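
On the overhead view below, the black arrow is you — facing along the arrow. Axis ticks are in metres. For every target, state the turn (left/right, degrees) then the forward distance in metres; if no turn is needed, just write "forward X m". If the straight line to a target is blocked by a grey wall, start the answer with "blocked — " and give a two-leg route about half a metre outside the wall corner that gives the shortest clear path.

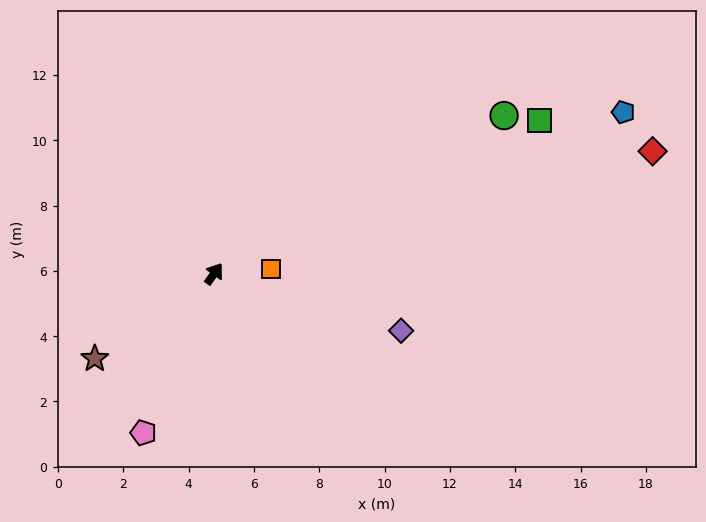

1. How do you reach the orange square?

turn right 50°, forward 1.8 m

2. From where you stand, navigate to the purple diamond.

turn right 71°, forward 6.0 m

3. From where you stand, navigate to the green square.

turn right 29°, forward 11.0 m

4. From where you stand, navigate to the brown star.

turn left 161°, forward 4.5 m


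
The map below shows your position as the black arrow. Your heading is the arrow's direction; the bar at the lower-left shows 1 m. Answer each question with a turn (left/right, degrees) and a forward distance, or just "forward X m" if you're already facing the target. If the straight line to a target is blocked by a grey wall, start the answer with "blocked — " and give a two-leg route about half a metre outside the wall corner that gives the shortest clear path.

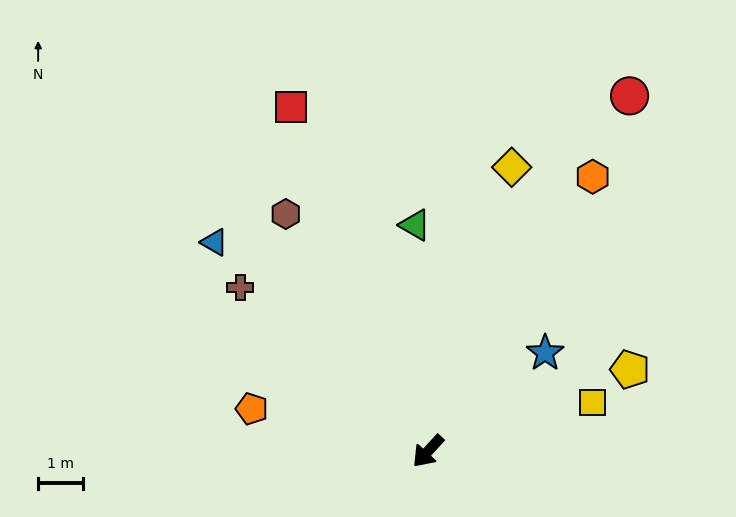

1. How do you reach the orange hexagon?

turn right 168°, forward 7.1 m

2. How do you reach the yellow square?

turn left 149°, forward 3.8 m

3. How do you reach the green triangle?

turn right 134°, forward 5.0 m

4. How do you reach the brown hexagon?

turn right 107°, forward 6.1 m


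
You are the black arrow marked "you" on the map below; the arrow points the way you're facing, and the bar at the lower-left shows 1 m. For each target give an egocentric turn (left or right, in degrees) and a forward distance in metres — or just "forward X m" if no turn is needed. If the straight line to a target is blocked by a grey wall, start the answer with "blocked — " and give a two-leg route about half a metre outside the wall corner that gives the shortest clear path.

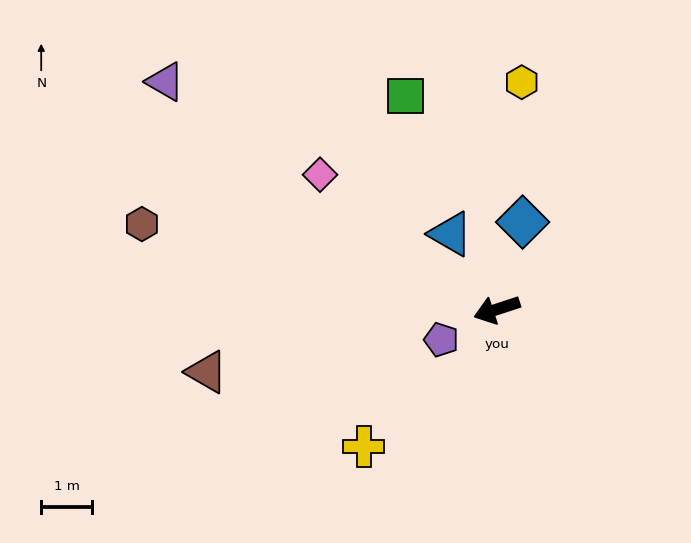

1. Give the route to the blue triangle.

turn right 77°, forward 1.7 m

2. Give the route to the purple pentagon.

turn left 10°, forward 1.2 m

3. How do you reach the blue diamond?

turn right 125°, forward 1.8 m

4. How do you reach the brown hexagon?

turn right 32°, forward 7.2 m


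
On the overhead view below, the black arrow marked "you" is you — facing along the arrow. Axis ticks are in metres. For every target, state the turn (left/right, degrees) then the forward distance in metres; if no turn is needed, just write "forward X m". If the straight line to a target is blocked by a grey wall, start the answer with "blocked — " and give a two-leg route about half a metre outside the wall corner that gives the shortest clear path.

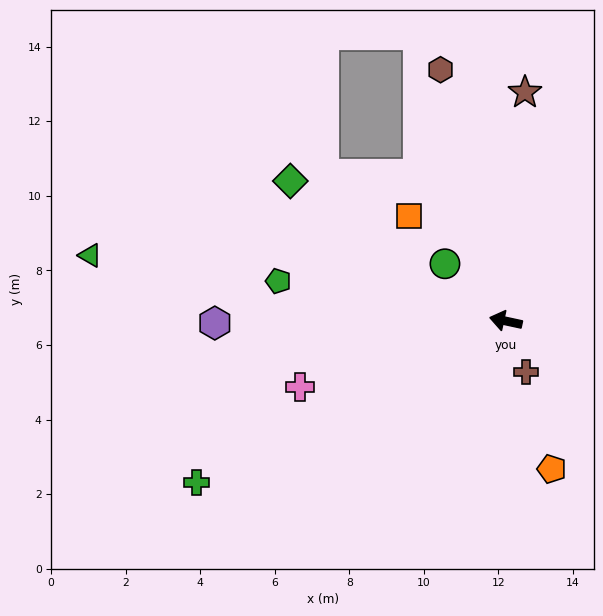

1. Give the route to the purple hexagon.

turn left 13°, forward 7.8 m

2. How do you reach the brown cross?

turn left 124°, forward 1.5 m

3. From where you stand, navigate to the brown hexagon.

turn right 63°, forward 7.0 m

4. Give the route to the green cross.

turn left 40°, forward 9.4 m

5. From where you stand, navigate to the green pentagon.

turn left 2°, forward 6.2 m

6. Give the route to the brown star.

turn right 83°, forward 6.2 m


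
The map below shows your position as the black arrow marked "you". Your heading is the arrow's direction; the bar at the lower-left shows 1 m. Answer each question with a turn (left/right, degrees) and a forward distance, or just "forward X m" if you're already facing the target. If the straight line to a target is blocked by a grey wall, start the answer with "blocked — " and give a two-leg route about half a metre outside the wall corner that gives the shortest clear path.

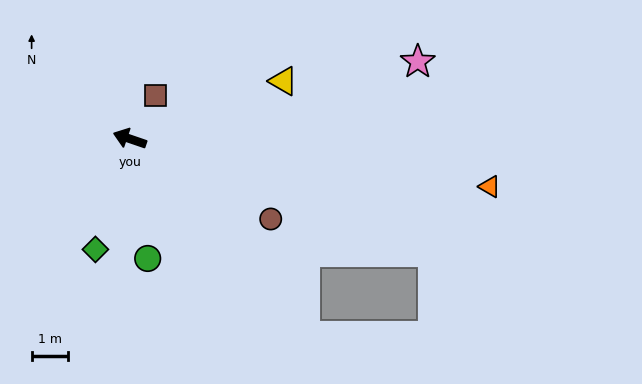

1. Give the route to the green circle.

turn left 117°, forward 3.4 m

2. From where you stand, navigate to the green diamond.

turn left 92°, forward 3.2 m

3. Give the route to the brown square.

turn right 102°, forward 1.4 m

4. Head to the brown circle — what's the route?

turn left 169°, forward 4.5 m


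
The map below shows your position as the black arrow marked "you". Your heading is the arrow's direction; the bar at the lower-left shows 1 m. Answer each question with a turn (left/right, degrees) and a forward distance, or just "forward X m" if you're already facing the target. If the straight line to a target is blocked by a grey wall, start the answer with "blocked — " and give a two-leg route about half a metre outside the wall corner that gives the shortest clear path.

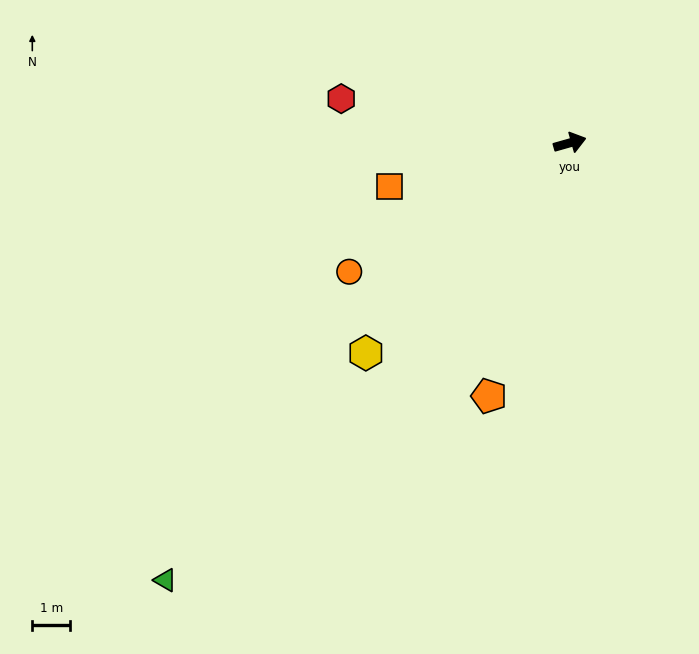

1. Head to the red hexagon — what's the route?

turn left 153°, forward 6.2 m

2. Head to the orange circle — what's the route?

turn right 166°, forward 6.8 m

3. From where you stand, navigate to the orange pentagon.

turn right 124°, forward 7.0 m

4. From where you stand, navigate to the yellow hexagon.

turn right 150°, forward 7.8 m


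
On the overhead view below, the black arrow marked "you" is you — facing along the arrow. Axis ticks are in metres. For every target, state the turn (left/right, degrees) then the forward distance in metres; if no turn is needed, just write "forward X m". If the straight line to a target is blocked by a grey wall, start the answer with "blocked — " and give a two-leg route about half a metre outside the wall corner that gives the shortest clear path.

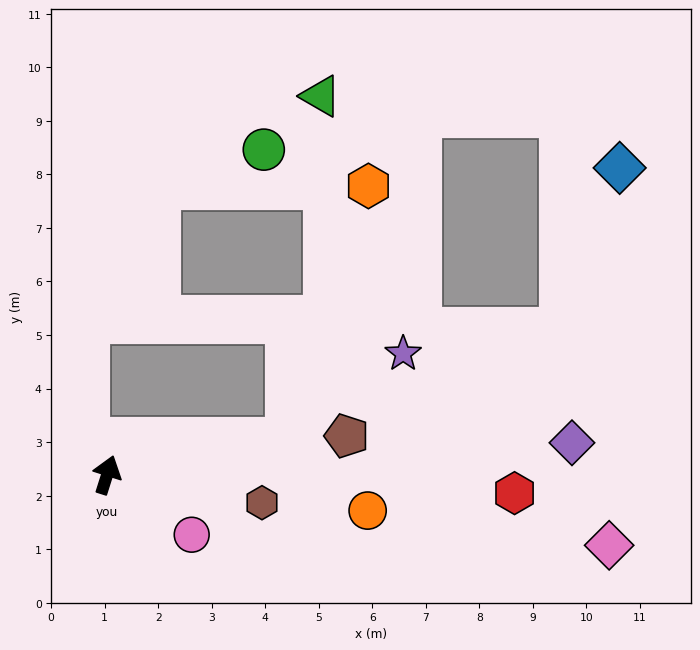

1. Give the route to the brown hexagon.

turn right 83°, forward 2.9 m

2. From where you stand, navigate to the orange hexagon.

blocked — turn right 62°, forward 3.4 m, then turn left 62°, forward 5.0 m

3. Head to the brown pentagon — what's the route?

turn right 63°, forward 4.5 m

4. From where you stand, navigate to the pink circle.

turn right 108°, forward 1.9 m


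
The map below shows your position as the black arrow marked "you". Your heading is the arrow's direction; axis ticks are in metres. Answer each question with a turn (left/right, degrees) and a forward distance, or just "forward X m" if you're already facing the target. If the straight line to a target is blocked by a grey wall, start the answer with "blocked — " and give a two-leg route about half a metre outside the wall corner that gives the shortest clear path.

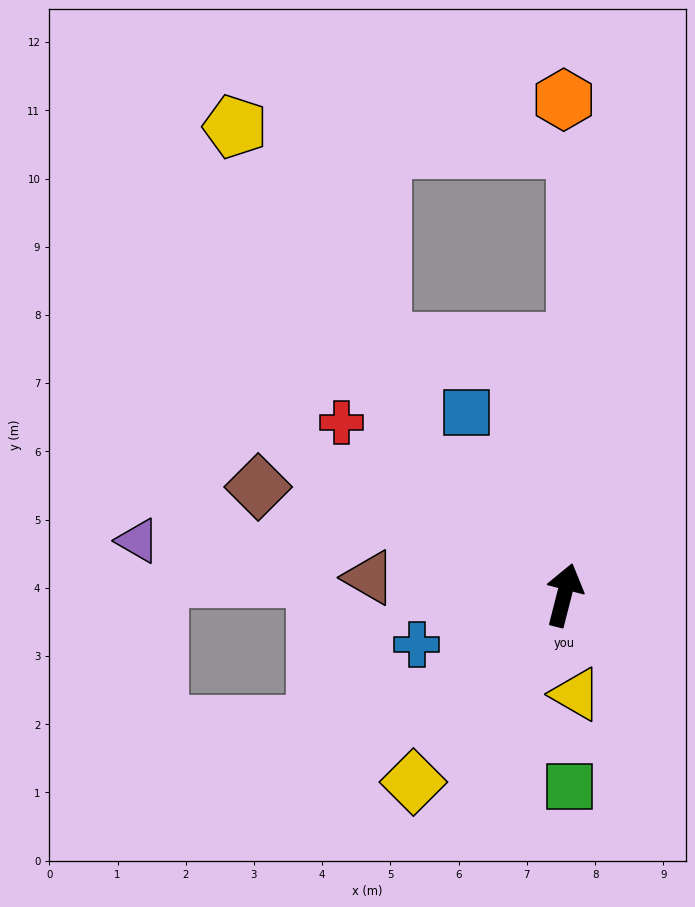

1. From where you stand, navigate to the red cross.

turn left 67°, forward 4.1 m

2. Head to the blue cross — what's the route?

turn left 123°, forward 2.3 m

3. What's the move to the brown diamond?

turn left 85°, forward 4.8 m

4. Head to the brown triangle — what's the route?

turn left 99°, forward 2.9 m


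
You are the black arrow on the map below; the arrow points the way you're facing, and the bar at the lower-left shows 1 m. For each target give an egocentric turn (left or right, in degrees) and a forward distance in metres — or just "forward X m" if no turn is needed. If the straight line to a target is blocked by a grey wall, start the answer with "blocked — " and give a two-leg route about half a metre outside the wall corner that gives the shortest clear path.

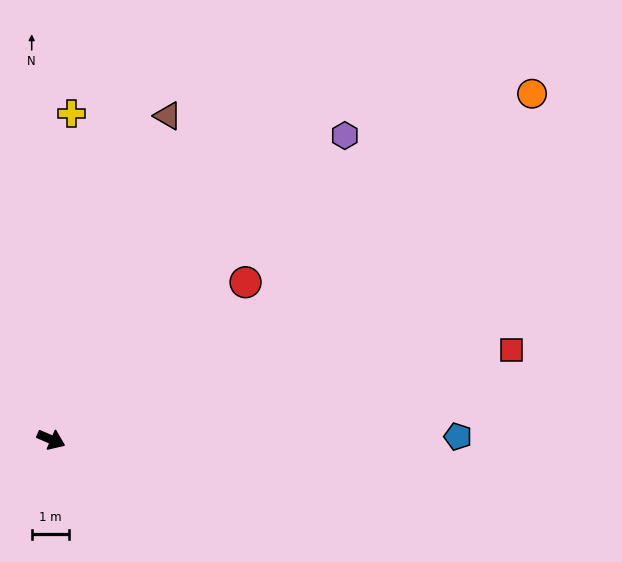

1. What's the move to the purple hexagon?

turn left 69°, forward 11.3 m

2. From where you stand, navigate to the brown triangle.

turn left 94°, forward 9.2 m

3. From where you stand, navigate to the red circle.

turn left 62°, forward 6.7 m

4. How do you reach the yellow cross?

turn left 110°, forward 8.8 m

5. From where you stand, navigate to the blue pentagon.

turn left 24°, forward 10.9 m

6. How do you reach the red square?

turn left 34°, forward 12.6 m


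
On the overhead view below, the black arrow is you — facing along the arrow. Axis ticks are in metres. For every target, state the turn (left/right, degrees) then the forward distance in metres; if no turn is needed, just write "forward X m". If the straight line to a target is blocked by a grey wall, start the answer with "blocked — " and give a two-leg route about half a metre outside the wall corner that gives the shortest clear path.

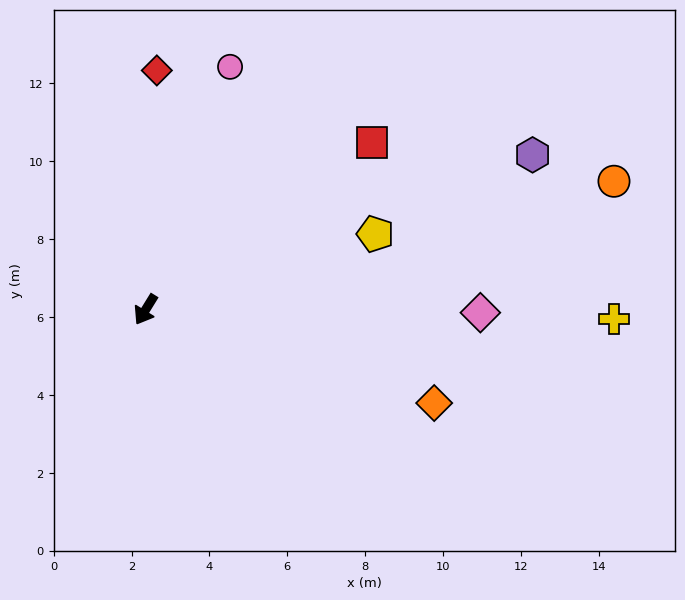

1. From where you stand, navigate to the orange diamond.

turn left 104°, forward 7.8 m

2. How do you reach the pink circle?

turn right 168°, forward 6.6 m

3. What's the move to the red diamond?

turn right 151°, forward 6.1 m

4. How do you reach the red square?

turn left 158°, forward 7.2 m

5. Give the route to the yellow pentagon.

turn left 140°, forward 6.2 m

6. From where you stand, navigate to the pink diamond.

turn left 121°, forward 8.6 m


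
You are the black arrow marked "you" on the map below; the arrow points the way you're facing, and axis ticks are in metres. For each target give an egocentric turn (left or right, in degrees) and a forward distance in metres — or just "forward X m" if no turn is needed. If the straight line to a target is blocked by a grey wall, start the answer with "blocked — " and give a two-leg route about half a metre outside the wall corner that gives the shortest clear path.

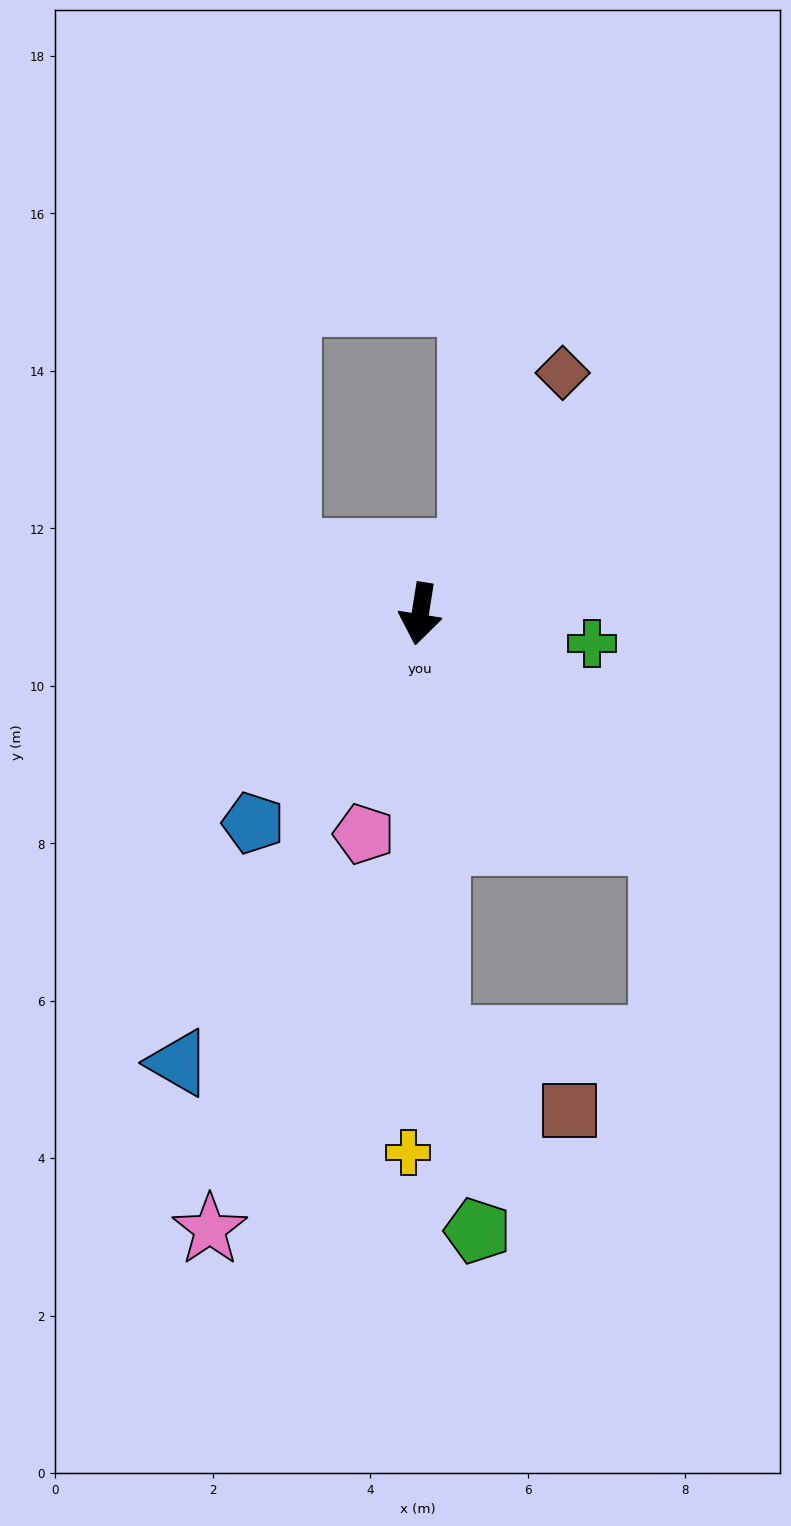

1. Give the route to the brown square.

blocked — turn left 11°, forward 5.4 m, then turn left 60°, forward 1.9 m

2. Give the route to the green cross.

turn left 89°, forward 2.2 m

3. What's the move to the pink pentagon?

turn right 5°, forward 2.9 m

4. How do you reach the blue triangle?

turn right 19°, forward 6.5 m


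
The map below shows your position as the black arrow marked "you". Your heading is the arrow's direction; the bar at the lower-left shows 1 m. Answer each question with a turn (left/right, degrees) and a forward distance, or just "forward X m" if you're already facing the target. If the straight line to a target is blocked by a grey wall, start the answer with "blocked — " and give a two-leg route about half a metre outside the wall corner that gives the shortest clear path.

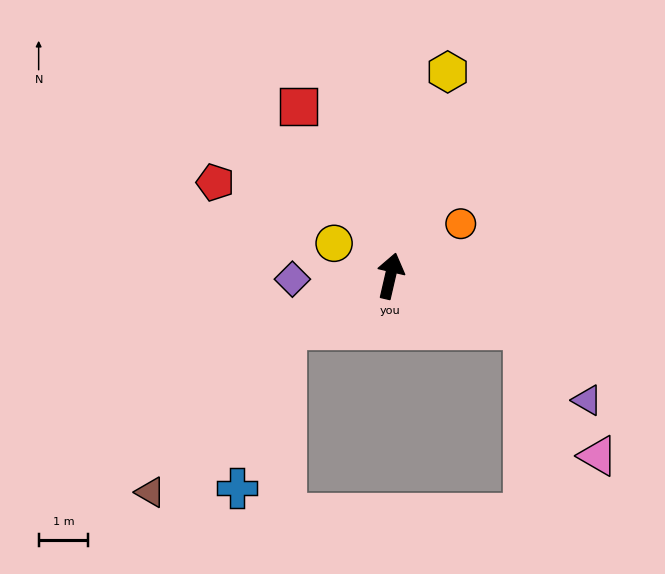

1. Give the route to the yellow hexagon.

turn right 3°, forward 4.3 m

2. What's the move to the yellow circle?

turn left 73°, forward 1.3 m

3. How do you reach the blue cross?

blocked — turn left 129°, forward 2.4 m, then turn left 47°, forward 3.4 m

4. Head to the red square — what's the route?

turn left 41°, forward 3.9 m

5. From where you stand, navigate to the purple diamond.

turn left 105°, forward 2.0 m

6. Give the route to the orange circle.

turn right 40°, forward 1.8 m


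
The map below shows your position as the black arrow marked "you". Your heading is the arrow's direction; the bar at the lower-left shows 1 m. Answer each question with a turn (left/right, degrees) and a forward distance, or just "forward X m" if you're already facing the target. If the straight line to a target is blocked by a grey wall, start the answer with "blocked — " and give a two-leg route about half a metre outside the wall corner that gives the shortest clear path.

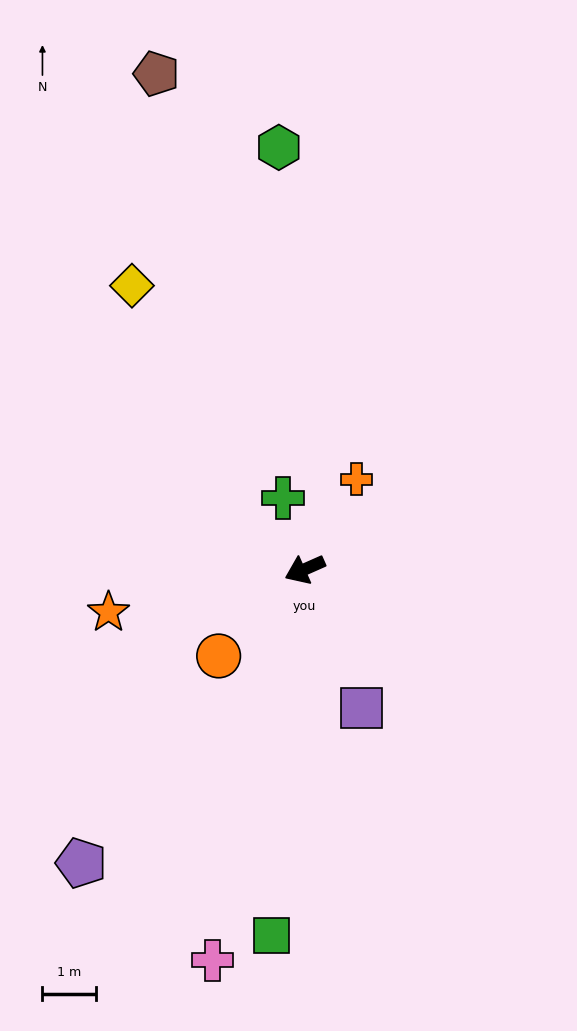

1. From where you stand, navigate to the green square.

turn left 61°, forward 6.8 m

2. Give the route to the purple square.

turn left 88°, forward 2.8 m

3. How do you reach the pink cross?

turn left 53°, forward 7.4 m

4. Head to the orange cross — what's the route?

turn right 144°, forward 1.9 m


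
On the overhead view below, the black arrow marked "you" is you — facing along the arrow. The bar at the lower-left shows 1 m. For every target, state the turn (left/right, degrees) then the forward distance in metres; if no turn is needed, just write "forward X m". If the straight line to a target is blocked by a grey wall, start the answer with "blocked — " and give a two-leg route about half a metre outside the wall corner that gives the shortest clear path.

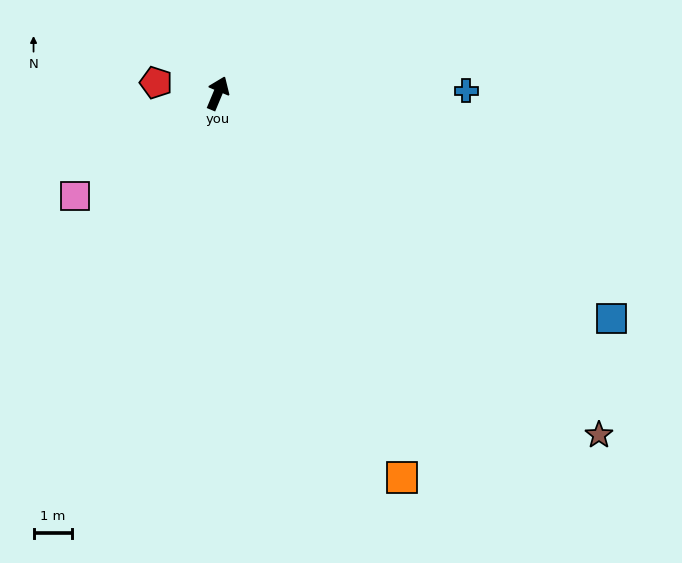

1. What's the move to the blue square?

turn right 97°, forward 11.8 m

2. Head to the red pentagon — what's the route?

turn left 103°, forward 1.6 m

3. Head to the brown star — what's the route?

turn right 109°, forward 13.3 m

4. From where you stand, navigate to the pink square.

turn left 148°, forward 4.6 m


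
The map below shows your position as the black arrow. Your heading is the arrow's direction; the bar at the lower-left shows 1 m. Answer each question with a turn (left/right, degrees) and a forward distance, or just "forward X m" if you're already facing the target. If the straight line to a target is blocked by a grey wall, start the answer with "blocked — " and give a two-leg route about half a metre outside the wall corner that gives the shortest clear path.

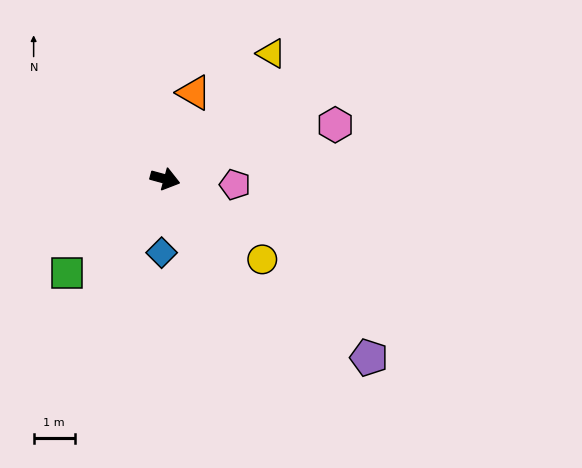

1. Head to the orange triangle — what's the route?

turn left 87°, forward 2.2 m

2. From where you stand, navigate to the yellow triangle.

turn left 65°, forward 4.0 m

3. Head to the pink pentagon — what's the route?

turn left 11°, forward 1.7 m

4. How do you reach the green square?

turn right 121°, forward 3.3 m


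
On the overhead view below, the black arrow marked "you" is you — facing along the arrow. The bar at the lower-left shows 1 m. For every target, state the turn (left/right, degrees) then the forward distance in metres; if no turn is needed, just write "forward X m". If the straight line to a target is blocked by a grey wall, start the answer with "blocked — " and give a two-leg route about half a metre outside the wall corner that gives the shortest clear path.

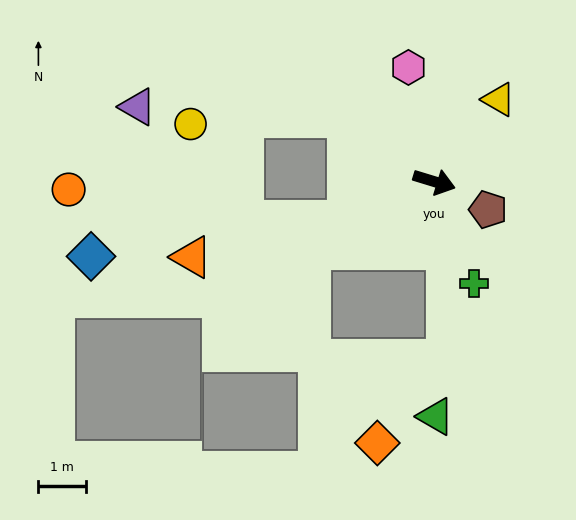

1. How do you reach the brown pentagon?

turn right 11°, forward 1.3 m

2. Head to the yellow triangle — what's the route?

turn left 69°, forward 2.2 m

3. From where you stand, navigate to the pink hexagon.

turn left 120°, forward 2.5 m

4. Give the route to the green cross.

turn right 52°, forward 2.3 m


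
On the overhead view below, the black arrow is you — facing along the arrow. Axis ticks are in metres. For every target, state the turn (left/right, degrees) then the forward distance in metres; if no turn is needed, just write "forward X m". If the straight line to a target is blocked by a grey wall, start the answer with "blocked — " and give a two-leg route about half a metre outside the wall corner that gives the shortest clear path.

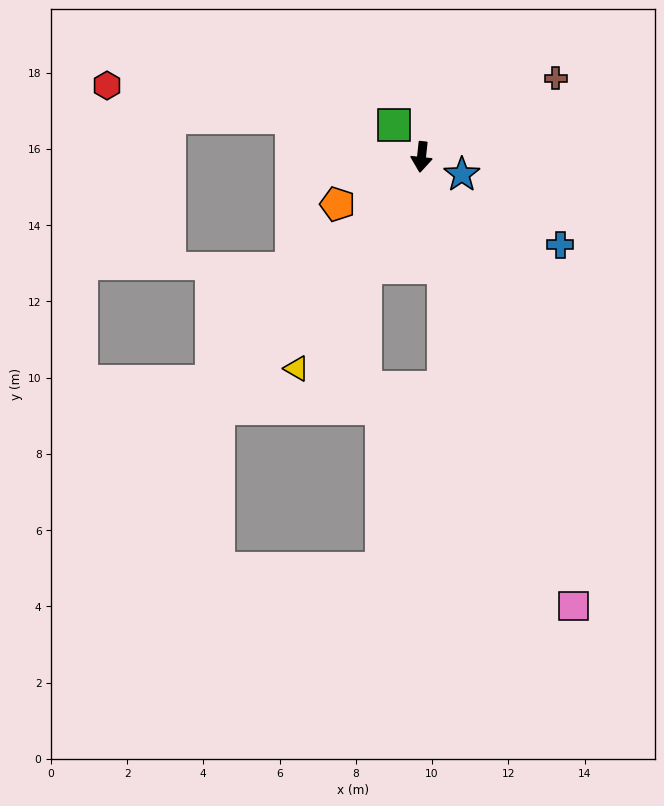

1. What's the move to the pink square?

turn left 25°, forward 12.4 m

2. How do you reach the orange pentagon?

turn right 54°, forward 2.5 m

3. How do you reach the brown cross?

turn left 127°, forward 4.1 m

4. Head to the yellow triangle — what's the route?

turn right 24°, forward 6.4 m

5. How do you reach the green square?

turn right 133°, forward 1.1 m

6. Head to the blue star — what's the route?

turn left 73°, forward 1.2 m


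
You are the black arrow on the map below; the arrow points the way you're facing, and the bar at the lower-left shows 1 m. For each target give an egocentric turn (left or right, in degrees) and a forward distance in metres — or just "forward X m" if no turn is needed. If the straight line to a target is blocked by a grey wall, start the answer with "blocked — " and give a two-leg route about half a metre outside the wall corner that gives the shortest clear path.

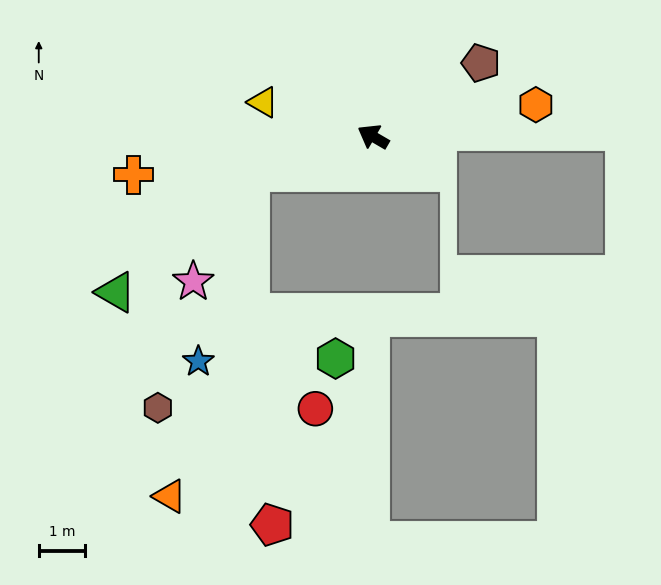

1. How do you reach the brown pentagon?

turn right 115°, forward 2.8 m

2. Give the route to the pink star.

blocked — turn left 46°, forward 2.8 m, then turn left 47°, forward 2.7 m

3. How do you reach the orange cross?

turn left 39°, forward 5.2 m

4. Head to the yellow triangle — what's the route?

turn left 13°, forward 2.5 m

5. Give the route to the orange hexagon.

turn right 139°, forward 3.6 m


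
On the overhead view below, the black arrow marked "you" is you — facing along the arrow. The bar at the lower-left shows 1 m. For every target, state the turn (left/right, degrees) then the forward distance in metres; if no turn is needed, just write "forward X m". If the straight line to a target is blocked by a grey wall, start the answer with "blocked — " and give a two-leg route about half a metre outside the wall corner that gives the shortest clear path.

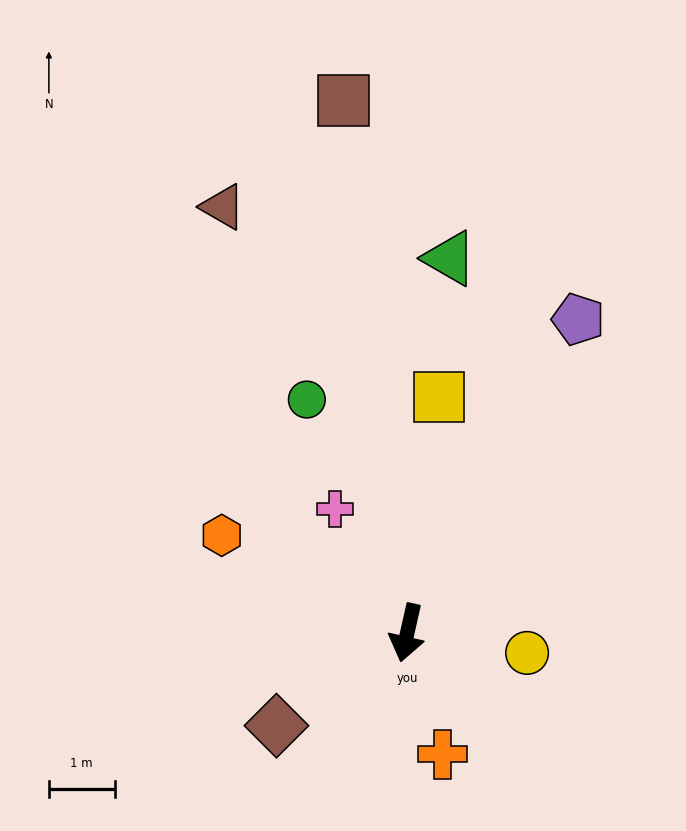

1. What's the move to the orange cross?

turn left 29°, forward 1.9 m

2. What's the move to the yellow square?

turn right 175°, forward 3.6 m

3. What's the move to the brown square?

turn right 160°, forward 8.1 m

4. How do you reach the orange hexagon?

turn right 105°, forward 3.2 m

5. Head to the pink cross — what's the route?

turn right 137°, forward 2.2 m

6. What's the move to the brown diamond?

turn right 42°, forward 2.4 m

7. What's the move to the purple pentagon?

turn left 164°, forward 5.4 m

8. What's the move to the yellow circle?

turn left 93°, forward 1.8 m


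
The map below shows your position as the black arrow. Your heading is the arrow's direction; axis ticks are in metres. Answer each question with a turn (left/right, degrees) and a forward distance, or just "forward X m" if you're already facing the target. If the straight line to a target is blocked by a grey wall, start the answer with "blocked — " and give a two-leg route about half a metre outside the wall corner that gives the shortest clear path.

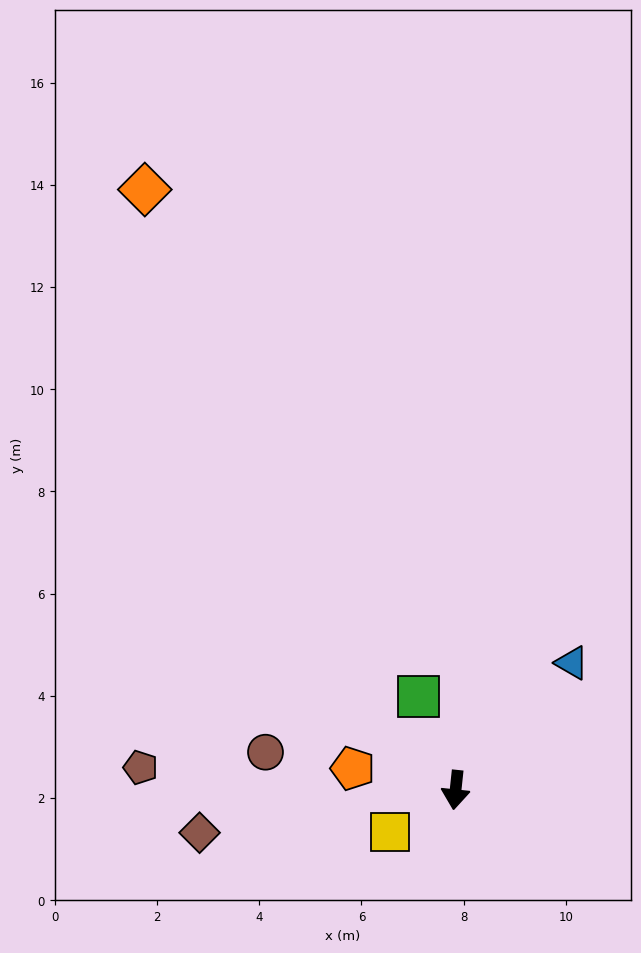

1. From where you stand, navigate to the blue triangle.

turn left 144°, forward 3.4 m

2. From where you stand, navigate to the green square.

turn right 153°, forward 2.0 m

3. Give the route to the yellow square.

turn right 52°, forward 1.5 m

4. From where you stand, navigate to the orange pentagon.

turn right 96°, forward 2.1 m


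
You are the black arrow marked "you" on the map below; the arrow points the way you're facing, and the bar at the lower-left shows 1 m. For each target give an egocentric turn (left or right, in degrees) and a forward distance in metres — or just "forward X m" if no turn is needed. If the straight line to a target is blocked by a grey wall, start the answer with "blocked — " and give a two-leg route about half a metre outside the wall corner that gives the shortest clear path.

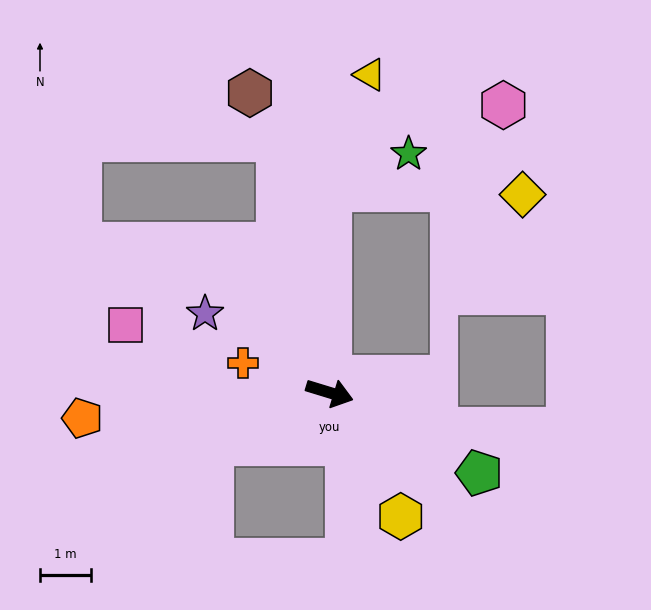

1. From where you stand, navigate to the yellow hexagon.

turn right 43°, forward 2.8 m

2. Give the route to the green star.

blocked — turn left 107°, forward 4.0 m, then turn right 65°, forward 1.7 m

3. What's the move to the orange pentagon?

turn right 157°, forward 4.9 m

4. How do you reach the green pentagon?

turn right 11°, forward 3.3 m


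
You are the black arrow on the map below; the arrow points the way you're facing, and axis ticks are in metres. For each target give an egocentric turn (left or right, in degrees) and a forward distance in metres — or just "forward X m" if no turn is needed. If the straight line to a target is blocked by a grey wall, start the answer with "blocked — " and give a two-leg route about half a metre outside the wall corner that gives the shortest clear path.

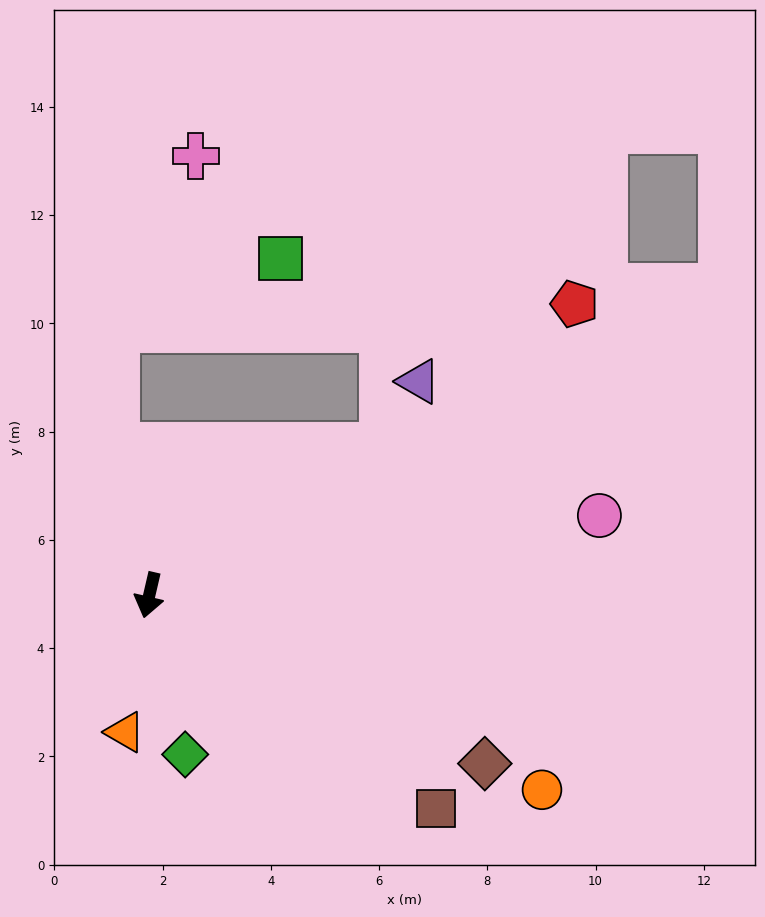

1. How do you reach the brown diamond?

turn left 76°, forward 6.9 m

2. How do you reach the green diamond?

turn left 26°, forward 3.0 m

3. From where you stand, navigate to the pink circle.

turn left 113°, forward 8.4 m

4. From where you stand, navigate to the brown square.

turn left 66°, forward 6.6 m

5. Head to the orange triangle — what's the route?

turn left 3°, forward 2.6 m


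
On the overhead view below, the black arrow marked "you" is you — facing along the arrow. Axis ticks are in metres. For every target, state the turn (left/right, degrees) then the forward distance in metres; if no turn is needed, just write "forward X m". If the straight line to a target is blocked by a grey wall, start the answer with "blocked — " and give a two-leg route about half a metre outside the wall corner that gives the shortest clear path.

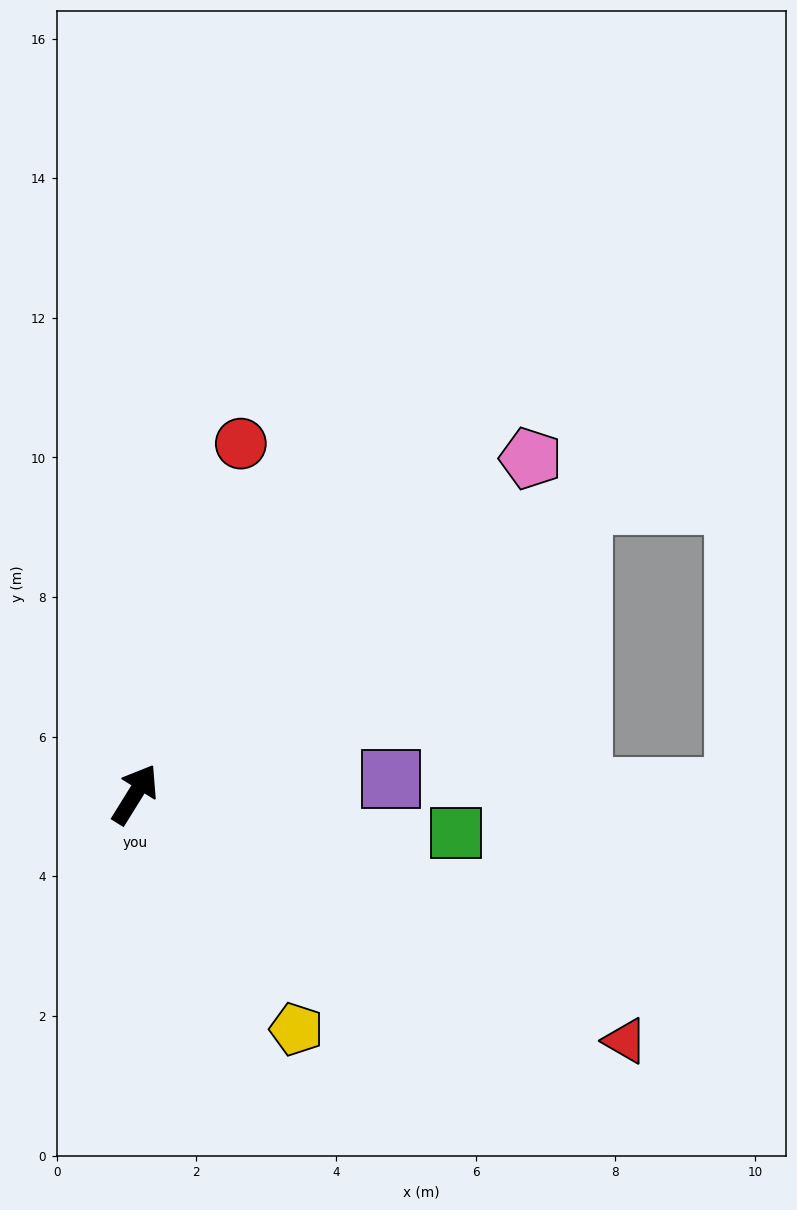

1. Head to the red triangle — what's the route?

turn right 85°, forward 7.9 m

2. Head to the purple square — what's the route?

turn right 55°, forward 3.7 m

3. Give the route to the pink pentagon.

turn right 18°, forward 7.4 m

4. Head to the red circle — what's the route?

turn left 15°, forward 5.2 m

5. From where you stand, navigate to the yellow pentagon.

turn right 114°, forward 4.1 m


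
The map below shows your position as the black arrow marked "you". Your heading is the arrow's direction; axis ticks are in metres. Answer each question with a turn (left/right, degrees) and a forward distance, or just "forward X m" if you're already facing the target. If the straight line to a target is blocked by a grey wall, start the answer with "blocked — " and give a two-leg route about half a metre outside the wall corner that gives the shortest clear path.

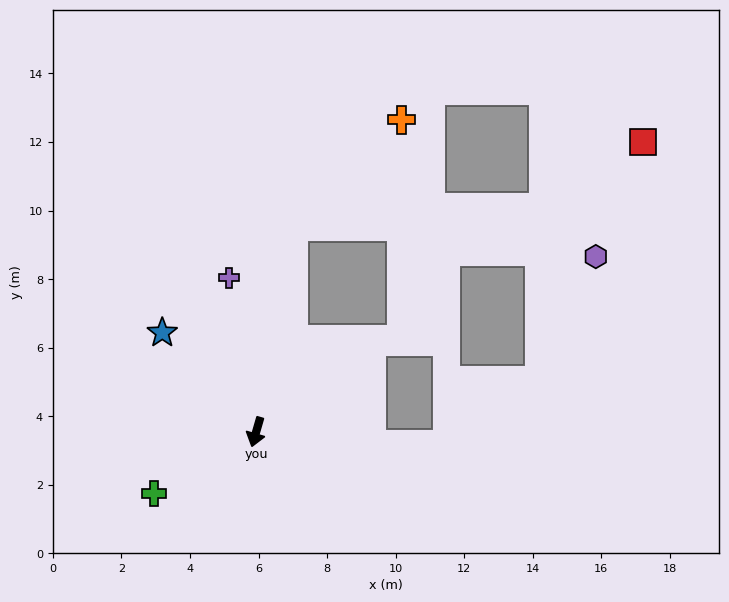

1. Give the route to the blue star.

turn right 120°, forward 4.0 m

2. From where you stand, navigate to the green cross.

turn right 43°, forward 3.5 m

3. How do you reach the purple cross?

turn right 154°, forward 4.6 m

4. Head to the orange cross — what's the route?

blocked — turn right 174°, forward 6.1 m, then turn right 35°, forward 4.4 m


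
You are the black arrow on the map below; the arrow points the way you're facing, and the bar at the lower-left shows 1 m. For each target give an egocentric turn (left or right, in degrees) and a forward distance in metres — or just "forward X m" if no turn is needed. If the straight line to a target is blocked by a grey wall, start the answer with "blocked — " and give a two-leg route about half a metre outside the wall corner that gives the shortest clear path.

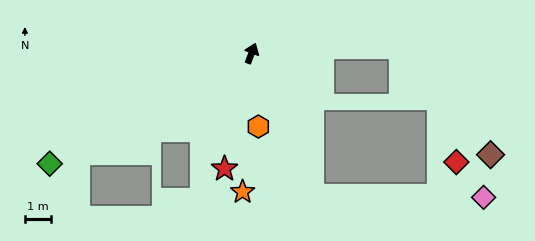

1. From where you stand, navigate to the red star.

turn right 172°, forward 4.5 m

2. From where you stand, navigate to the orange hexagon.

turn right 154°, forward 2.8 m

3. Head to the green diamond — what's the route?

turn left 139°, forward 8.7 m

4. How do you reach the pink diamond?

blocked — turn right 136°, forward 5.8 m, then turn left 66°, forward 6.4 m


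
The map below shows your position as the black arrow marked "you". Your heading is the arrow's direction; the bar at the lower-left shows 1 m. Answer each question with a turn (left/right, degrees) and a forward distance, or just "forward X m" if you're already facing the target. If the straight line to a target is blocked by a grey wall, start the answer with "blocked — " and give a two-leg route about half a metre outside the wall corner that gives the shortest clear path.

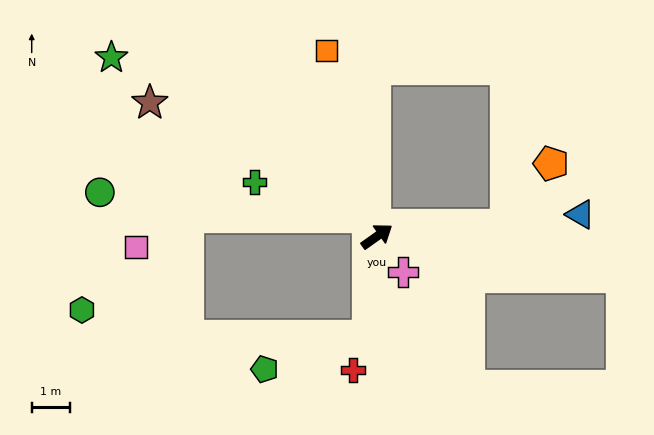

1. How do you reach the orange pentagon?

blocked — turn right 30°, forward 3.4 m, then turn left 49°, forward 2.0 m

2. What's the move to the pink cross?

turn right 89°, forward 1.1 m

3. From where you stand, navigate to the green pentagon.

blocked — turn right 131°, forward 2.6 m, then turn right 67°, forward 2.8 m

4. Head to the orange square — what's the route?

turn left 70°, forward 5.0 m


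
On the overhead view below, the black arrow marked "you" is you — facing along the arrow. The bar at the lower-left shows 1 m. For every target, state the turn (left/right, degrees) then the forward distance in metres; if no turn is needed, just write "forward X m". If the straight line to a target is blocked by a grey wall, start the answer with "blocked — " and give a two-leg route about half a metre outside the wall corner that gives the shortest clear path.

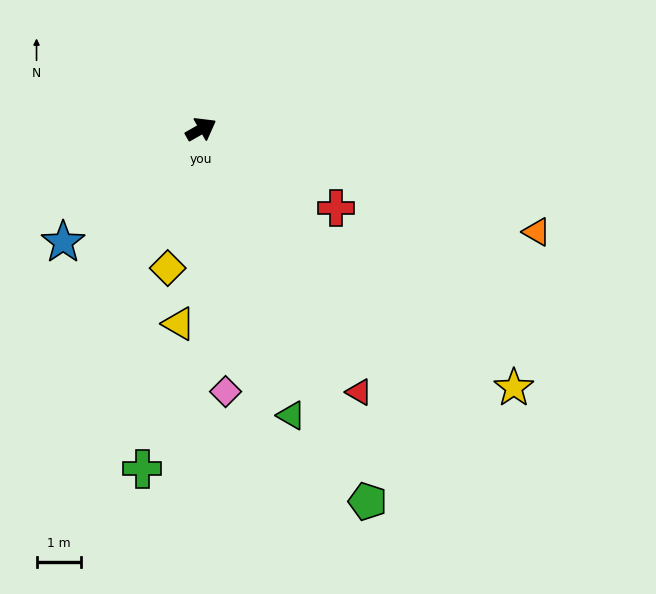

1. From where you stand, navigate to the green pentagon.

turn right 95°, forward 9.1 m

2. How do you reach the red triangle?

turn right 89°, forward 6.9 m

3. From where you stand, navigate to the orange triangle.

turn right 47°, forward 7.9 m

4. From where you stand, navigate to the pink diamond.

turn right 114°, forward 5.9 m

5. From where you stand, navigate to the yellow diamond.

turn right 133°, forward 3.2 m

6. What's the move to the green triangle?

turn right 102°, forward 6.7 m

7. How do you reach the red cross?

turn right 60°, forward 3.5 m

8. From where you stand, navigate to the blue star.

turn right 170°, forward 4.0 m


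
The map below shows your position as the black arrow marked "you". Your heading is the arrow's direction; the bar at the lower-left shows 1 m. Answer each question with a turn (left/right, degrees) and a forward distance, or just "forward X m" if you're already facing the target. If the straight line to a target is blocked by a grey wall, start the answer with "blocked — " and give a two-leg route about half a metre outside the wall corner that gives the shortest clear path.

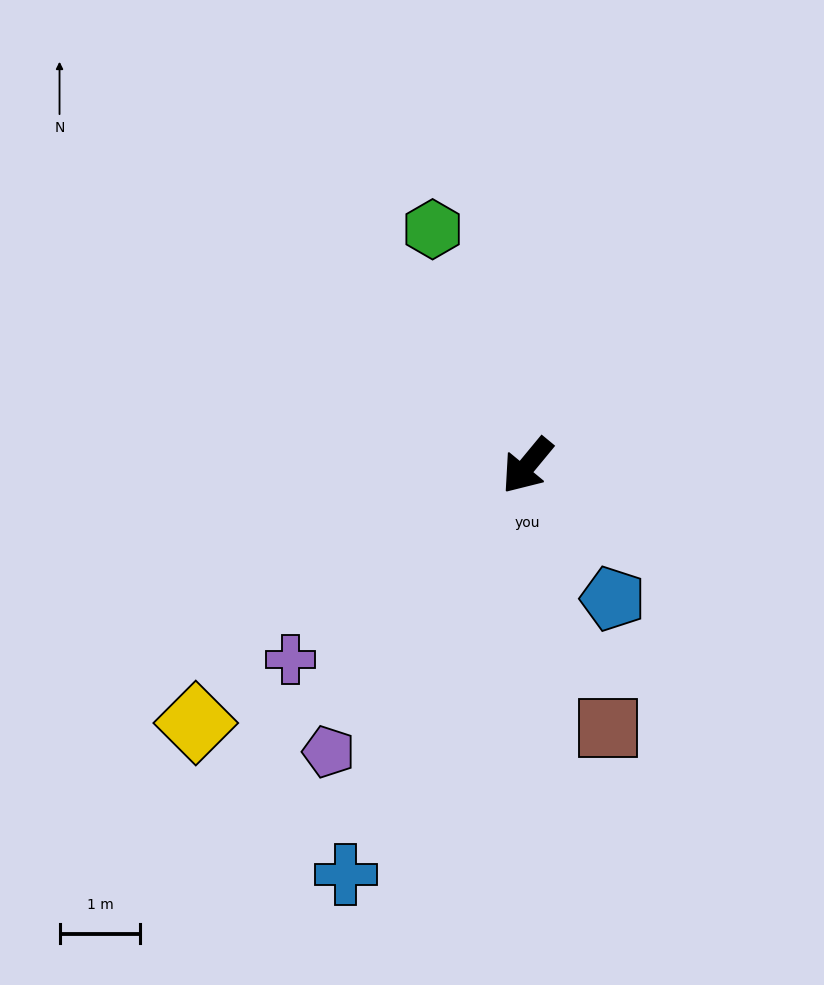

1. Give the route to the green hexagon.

turn right 119°, forward 3.2 m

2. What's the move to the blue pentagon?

turn left 72°, forward 2.0 m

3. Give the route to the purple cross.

turn right 11°, forward 3.8 m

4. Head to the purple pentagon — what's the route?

turn left 5°, forward 4.3 m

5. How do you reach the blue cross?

turn left 16°, forward 5.5 m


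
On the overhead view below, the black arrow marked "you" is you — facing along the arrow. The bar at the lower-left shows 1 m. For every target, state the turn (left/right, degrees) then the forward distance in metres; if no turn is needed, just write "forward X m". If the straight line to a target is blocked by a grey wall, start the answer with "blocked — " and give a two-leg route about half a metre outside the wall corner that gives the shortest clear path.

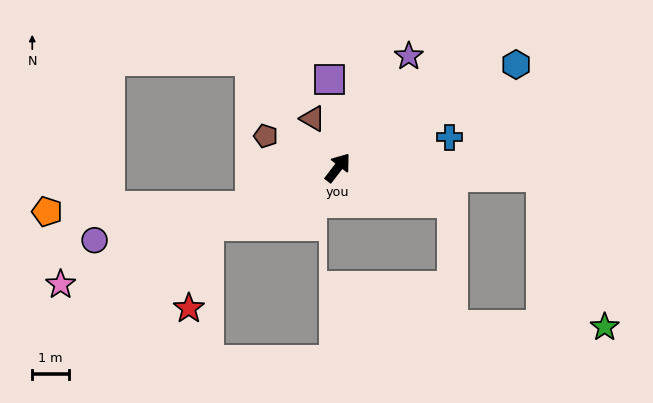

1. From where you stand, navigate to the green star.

blocked — turn right 55°, forward 5.5 m, then turn right 65°, forward 4.4 m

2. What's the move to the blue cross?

turn right 37°, forward 3.1 m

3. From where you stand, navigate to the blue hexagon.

turn right 22°, forward 5.6 m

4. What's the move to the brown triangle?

turn left 65°, forward 1.5 m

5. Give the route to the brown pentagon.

turn left 104°, forward 2.1 m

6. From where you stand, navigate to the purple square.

turn left 43°, forward 2.4 m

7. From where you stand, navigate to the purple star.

turn left 5°, forward 3.6 m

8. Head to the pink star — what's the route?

turn left 150°, forward 8.2 m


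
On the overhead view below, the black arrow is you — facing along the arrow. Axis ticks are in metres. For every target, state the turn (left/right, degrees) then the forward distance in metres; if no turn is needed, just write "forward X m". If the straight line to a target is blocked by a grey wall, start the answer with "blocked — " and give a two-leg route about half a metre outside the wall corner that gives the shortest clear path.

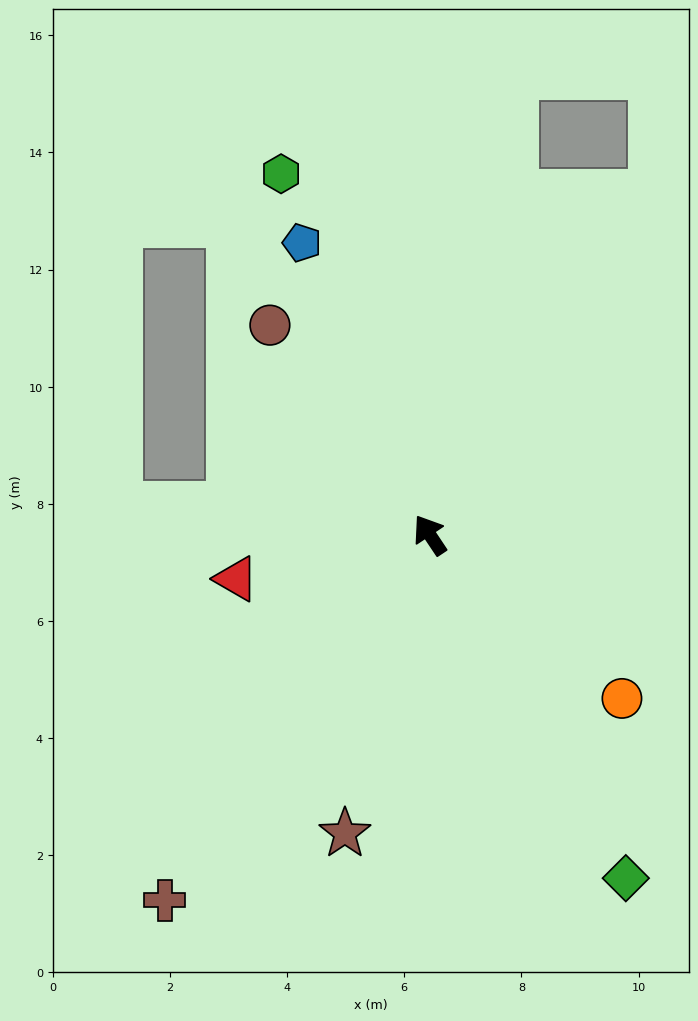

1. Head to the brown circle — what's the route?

turn left 4°, forward 4.5 m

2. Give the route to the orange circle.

turn right 164°, forward 4.3 m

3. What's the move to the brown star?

turn left 130°, forward 5.3 m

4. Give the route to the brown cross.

turn left 110°, forward 7.7 m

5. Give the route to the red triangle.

turn left 69°, forward 3.4 m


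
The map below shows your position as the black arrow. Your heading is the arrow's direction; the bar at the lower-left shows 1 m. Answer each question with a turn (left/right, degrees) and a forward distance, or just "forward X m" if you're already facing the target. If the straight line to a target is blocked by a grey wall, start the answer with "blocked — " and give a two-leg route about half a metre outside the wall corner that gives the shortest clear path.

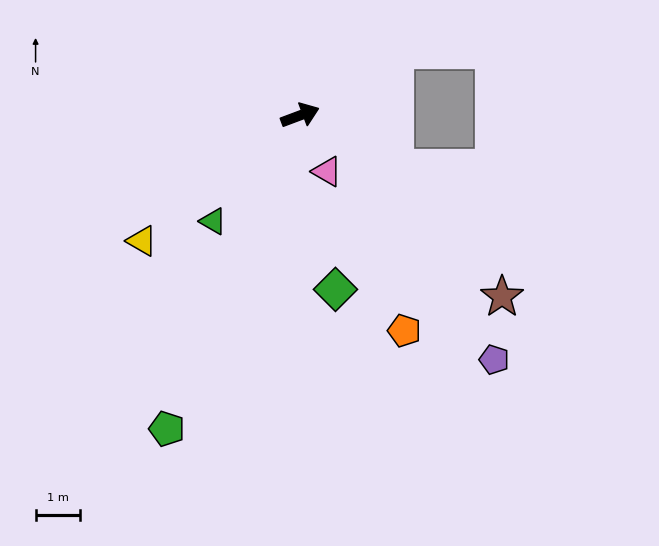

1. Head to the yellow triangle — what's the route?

turn right 162°, forward 4.6 m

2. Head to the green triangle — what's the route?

turn right 150°, forward 3.1 m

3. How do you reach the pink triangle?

turn right 85°, forward 1.4 m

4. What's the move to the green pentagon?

turn right 134°, forward 7.7 m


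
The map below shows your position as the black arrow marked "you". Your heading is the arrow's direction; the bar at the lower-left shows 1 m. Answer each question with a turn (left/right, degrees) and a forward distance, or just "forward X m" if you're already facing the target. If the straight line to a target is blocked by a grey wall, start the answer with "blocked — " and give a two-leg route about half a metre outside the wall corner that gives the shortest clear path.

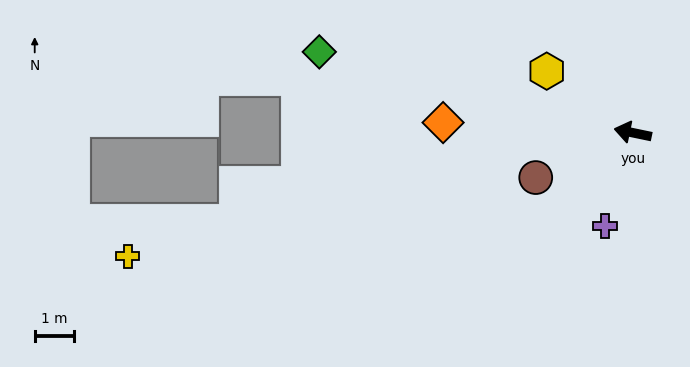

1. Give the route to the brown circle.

turn left 37°, forward 2.7 m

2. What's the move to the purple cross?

turn left 85°, forward 2.5 m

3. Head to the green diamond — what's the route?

turn right 3°, forward 8.2 m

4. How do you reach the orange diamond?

turn left 9°, forward 4.8 m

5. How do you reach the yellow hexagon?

turn right 24°, forward 2.7 m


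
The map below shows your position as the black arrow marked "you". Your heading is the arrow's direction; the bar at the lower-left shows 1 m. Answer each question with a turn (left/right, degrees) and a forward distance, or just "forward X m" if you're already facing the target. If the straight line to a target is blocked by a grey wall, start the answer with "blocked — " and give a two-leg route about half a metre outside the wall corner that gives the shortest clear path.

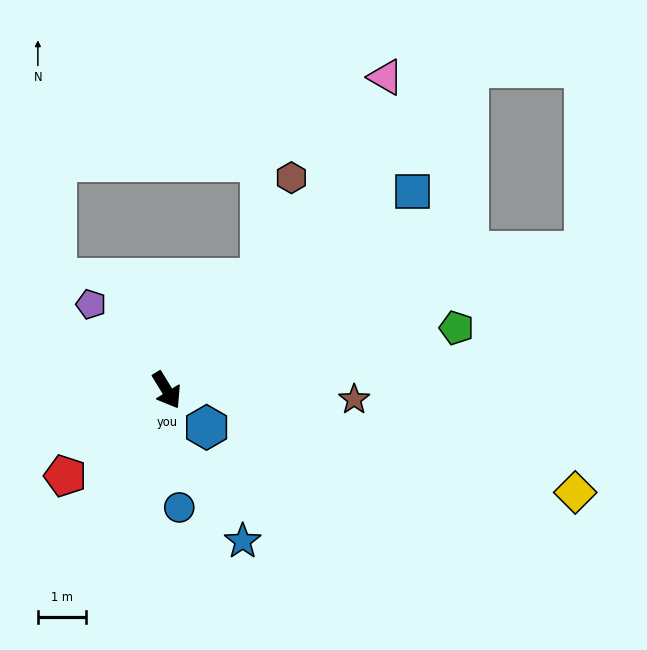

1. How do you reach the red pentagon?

turn right 81°, forward 2.8 m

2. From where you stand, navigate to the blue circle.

turn right 25°, forward 2.5 m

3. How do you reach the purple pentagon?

turn right 170°, forward 2.4 m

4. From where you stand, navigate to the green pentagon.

turn left 71°, forward 6.2 m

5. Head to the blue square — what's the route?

turn left 97°, forward 6.6 m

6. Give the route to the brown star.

turn left 56°, forward 3.9 m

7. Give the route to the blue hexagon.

turn left 16°, forward 1.1 m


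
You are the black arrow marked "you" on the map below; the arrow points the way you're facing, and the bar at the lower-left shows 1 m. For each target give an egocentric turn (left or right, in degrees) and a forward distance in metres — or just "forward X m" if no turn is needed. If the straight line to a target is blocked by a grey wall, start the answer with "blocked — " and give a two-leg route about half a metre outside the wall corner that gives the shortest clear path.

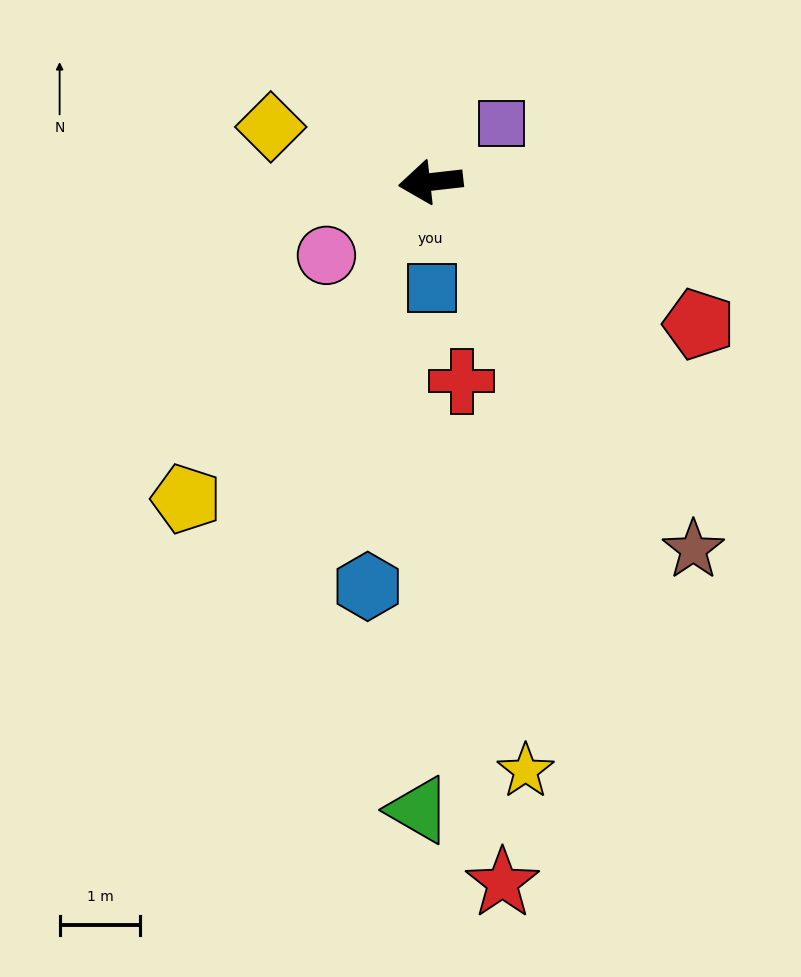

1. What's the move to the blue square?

turn left 84°, forward 1.3 m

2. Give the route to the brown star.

turn left 119°, forward 5.6 m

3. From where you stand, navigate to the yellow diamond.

turn right 25°, forward 2.1 m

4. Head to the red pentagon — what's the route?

turn left 146°, forward 3.8 m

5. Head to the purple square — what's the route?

turn right 147°, forward 1.1 m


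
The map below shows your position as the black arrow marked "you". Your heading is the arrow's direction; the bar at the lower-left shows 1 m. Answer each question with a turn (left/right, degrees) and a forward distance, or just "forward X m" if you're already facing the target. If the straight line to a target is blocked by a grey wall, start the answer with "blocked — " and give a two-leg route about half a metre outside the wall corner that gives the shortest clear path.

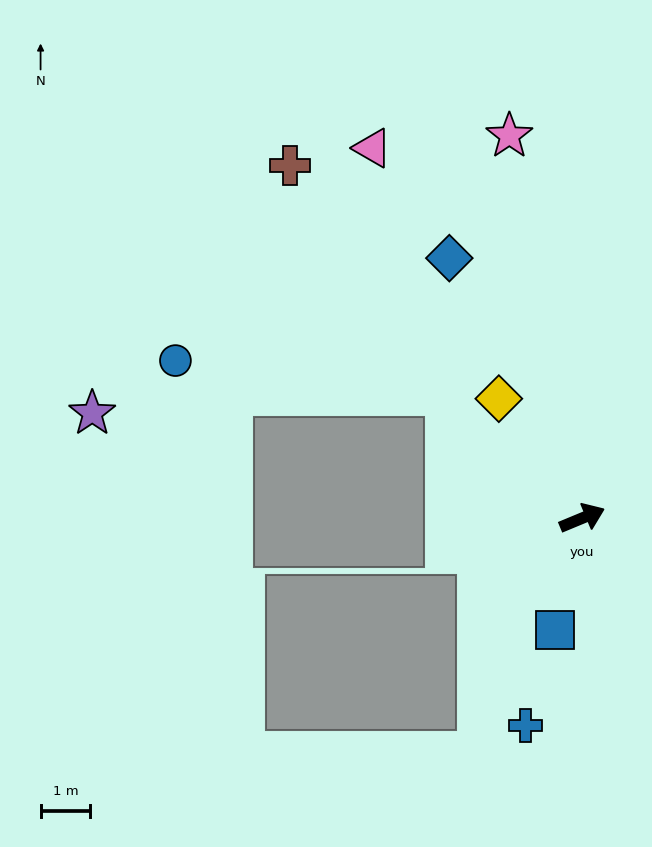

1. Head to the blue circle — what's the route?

blocked — turn left 115°, forward 3.7 m, then turn left 35°, forward 5.5 m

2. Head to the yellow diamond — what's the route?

turn left 102°, forward 2.9 m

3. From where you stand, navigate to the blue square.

turn right 126°, forward 2.3 m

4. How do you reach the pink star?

turn left 78°, forward 7.8 m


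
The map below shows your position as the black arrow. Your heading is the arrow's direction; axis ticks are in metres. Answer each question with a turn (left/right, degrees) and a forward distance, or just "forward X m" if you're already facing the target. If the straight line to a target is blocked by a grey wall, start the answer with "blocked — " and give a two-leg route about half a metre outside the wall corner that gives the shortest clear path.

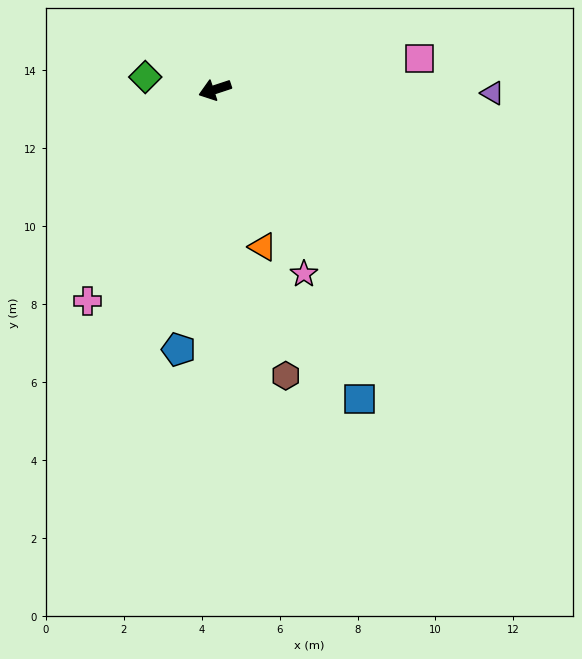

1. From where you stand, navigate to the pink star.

turn left 97°, forward 5.3 m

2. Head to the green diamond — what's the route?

turn right 28°, forward 1.8 m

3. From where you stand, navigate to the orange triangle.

turn left 89°, forward 4.2 m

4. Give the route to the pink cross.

turn left 41°, forward 6.3 m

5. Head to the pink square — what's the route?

turn left 170°, forward 5.3 m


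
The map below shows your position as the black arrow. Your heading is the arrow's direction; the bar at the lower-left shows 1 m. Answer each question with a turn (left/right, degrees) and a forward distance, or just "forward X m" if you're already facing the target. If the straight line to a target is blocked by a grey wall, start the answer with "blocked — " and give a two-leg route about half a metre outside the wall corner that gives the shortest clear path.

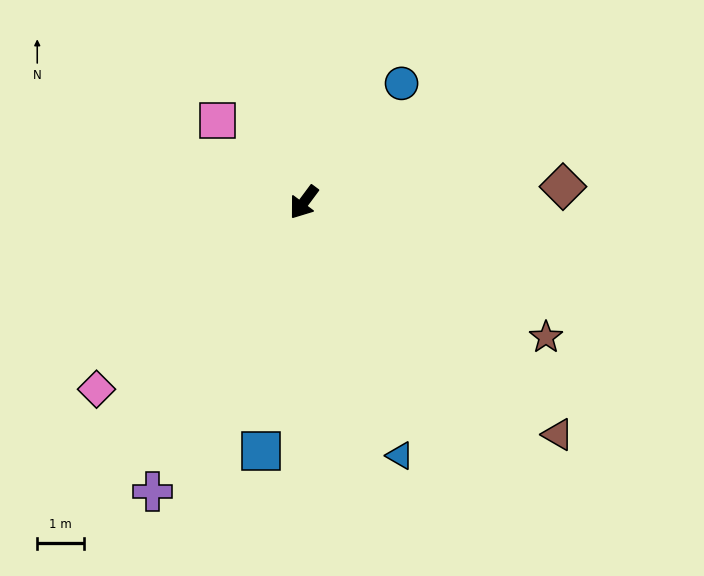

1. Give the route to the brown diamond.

turn left 130°, forward 5.6 m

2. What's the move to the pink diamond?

turn right 11°, forward 6.0 m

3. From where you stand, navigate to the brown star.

turn left 98°, forward 6.0 m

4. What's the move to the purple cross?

turn left 9°, forward 7.0 m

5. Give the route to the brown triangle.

turn left 84°, forward 7.4 m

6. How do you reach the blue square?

turn left 27°, forward 5.4 m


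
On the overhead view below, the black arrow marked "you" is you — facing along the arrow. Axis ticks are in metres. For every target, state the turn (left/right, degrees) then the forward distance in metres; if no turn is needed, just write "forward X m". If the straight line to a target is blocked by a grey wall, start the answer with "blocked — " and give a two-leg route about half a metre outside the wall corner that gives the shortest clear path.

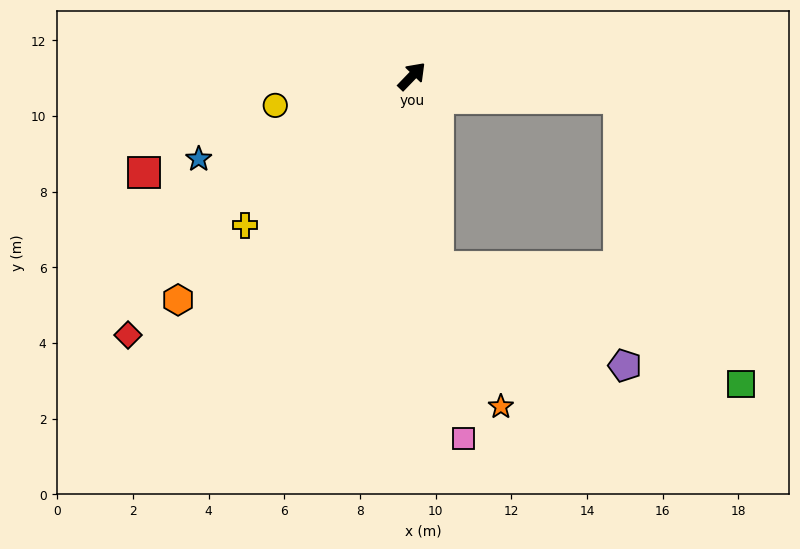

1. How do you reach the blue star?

turn left 155°, forward 6.0 m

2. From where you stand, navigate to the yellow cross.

turn left 176°, forward 5.9 m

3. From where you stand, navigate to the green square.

blocked — turn right 128°, forward 5.1 m, then turn left 61°, forward 8.6 m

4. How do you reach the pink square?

turn right 128°, forward 9.7 m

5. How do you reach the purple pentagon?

blocked — turn right 128°, forward 5.1 m, then turn left 54°, forward 5.6 m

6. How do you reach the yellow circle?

turn left 146°, forward 3.7 m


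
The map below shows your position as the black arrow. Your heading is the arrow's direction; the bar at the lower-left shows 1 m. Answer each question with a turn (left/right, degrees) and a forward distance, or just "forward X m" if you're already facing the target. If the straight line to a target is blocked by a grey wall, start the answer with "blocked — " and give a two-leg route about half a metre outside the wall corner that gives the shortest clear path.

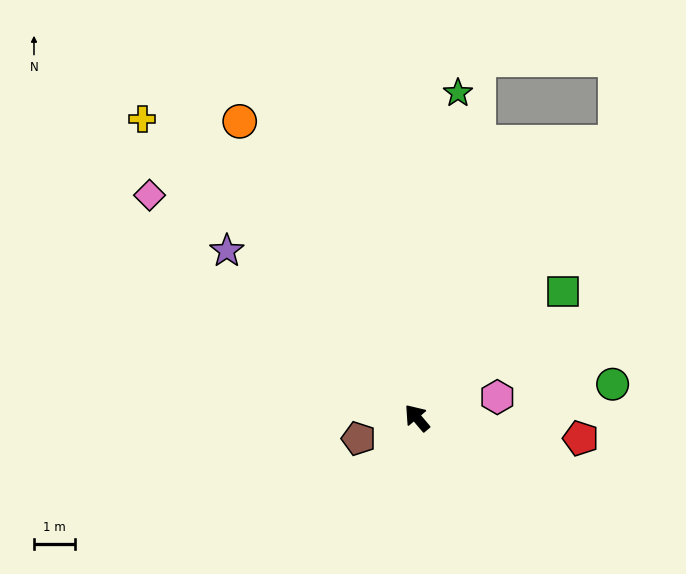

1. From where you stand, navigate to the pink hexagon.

turn right 116°, forward 2.0 m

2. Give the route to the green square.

turn right 89°, forward 4.7 m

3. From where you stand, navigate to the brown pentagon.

turn left 69°, forward 1.5 m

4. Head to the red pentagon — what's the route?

turn right 137°, forward 4.0 m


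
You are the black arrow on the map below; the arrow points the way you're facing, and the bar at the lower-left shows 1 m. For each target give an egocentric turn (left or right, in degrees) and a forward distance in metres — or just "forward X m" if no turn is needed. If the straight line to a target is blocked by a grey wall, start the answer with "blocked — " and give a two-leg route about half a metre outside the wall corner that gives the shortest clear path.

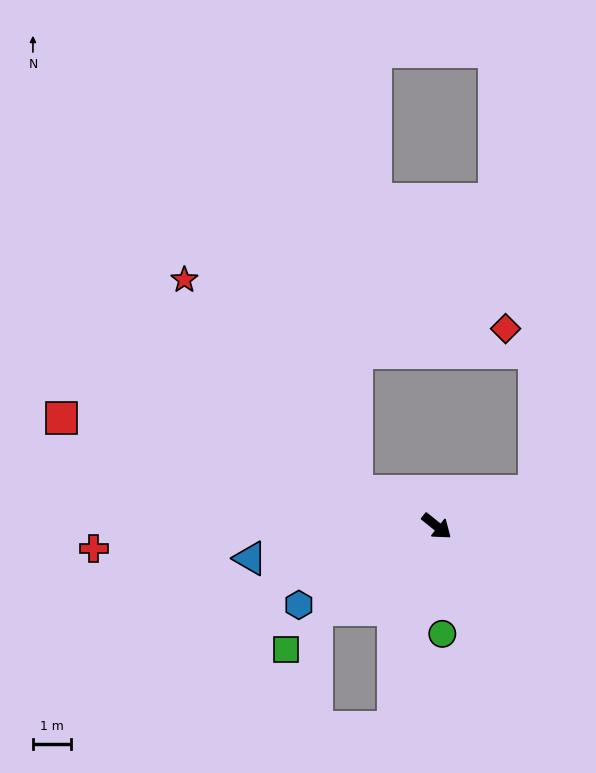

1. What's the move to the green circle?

turn right 48°, forward 2.8 m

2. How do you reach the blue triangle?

turn right 131°, forward 4.9 m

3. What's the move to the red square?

turn right 157°, forward 10.1 m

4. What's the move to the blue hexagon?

turn right 111°, forward 4.1 m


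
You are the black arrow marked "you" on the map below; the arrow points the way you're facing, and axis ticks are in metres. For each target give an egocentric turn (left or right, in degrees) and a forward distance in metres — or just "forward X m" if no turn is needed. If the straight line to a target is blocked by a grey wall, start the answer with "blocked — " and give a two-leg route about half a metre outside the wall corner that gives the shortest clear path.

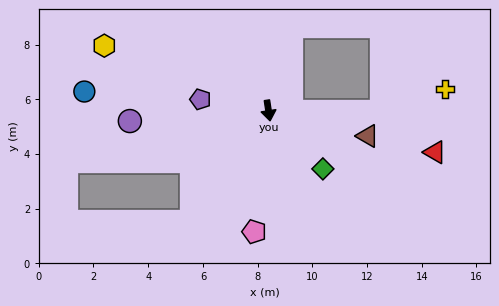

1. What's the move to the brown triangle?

turn left 67°, forward 3.7 m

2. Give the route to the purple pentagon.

turn right 108°, forward 2.5 m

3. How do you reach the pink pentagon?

turn right 15°, forward 4.5 m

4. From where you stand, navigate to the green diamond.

turn left 34°, forward 2.9 m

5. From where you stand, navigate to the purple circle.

turn right 94°, forward 5.1 m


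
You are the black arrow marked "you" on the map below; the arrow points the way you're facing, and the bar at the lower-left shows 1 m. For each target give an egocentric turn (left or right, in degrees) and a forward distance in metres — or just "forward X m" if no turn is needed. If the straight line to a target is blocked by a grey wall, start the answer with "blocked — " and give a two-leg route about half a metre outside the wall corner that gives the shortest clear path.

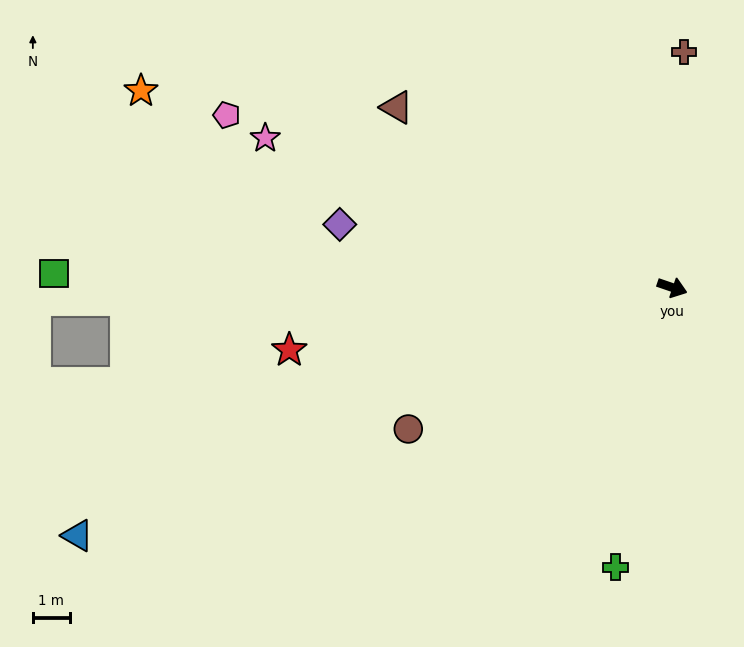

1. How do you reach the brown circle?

turn right 133°, forward 8.2 m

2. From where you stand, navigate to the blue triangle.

turn right 138°, forward 17.5 m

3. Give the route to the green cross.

turn right 83°, forward 7.8 m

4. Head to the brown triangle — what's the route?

turn left 166°, forward 9.0 m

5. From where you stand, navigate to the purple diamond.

turn right 172°, forward 9.2 m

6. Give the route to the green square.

turn right 162°, forward 16.8 m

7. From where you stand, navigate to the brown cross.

turn left 106°, forward 6.4 m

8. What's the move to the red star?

turn right 152°, forward 10.6 m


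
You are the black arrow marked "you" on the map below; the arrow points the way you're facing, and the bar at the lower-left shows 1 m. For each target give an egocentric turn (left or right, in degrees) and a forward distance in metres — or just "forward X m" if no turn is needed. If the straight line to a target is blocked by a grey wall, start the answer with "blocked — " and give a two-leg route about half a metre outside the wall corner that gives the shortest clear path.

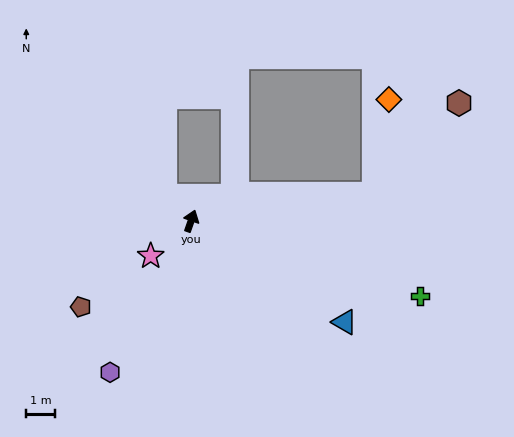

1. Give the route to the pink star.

turn left 150°, forward 1.9 m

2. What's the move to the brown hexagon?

blocked — turn right 62°, forward 6.4 m, then turn left 38°, forward 4.3 m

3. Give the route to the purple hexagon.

turn left 171°, forward 6.0 m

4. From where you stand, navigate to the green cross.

turn right 89°, forward 8.3 m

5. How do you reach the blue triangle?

turn right 104°, forward 6.4 m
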